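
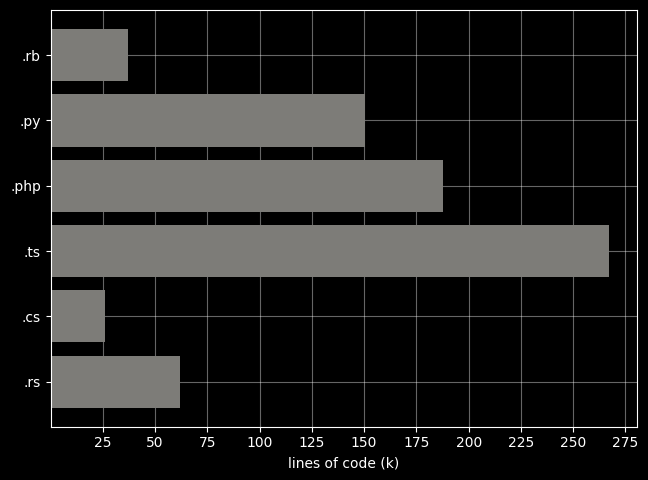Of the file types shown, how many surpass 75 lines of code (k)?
Above 75: .py, .php, .ts.

3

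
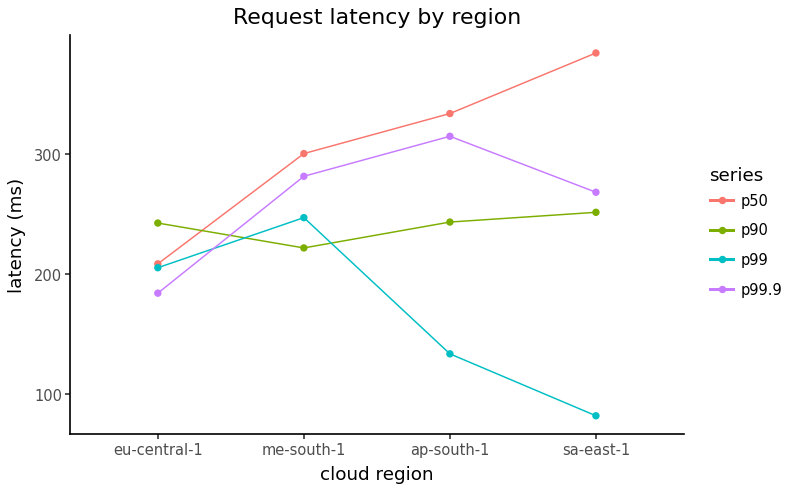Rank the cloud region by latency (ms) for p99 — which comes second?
Top 3 for p99: me-south-1 ≈ 250, eu-central-1 ≈ 200, ap-south-1 ≈ 150.

eu-central-1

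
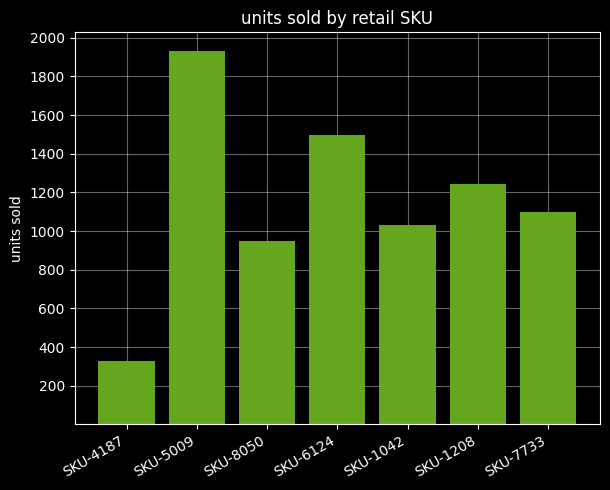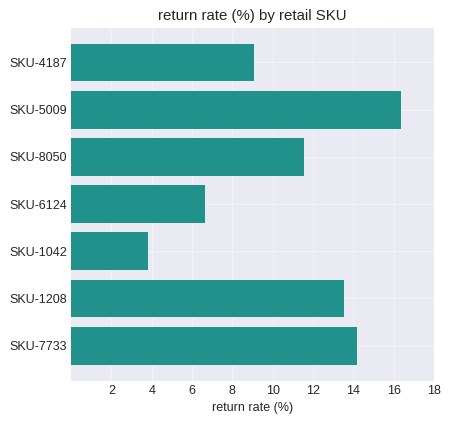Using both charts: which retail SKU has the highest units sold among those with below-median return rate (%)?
SKU-6124

Chart 2 median return rate (%) ≈ 12; below-median retail SKUs: SKU-4187, SKU-6124, SKU-1042. Among those, SKU-6124 has the highest units sold (≈ 1400).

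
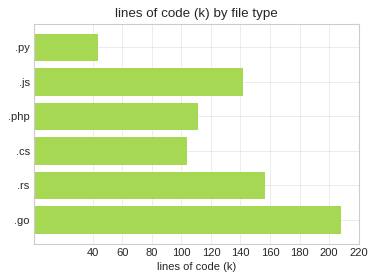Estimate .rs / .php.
.rs ≈ 160, .php ≈ 120; 160/120 ≈ 1.33.

≈ 1.33×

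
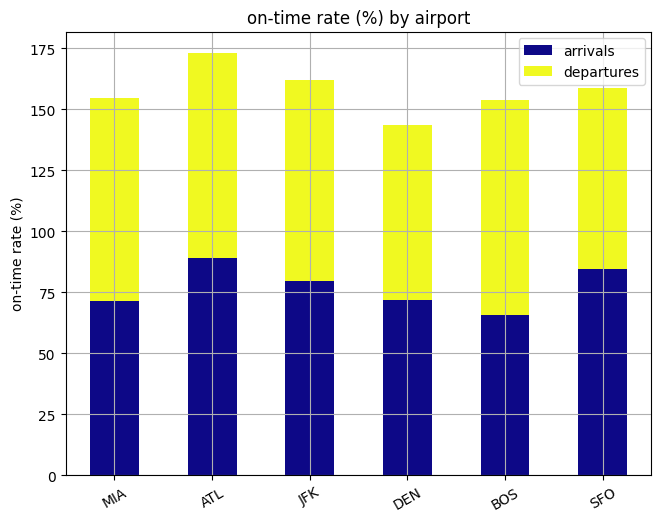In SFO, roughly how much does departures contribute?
departures top ≈ 160, bottom ≈ 80; segment ≈ 80.

≈ 80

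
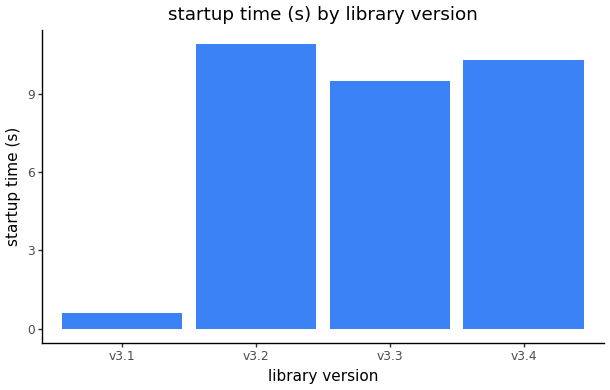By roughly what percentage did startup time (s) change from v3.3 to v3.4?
≈ +11.1%

v3.3 ≈ 9, v3.4 ≈ 10; (10 − 9) / 9 ≈ +11.1%.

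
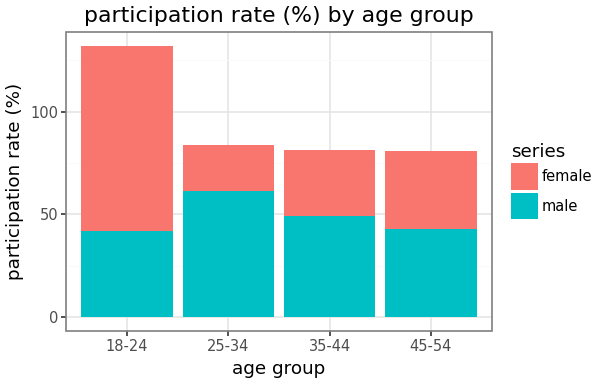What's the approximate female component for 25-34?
≈ 20

female top ≈ 80, bottom ≈ 60; segment ≈ 20.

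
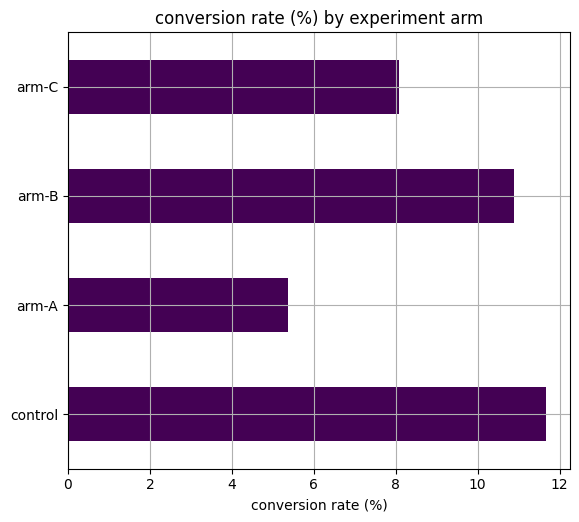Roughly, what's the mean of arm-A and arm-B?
(5 + 11) / 2 ≈ 8.

≈ 8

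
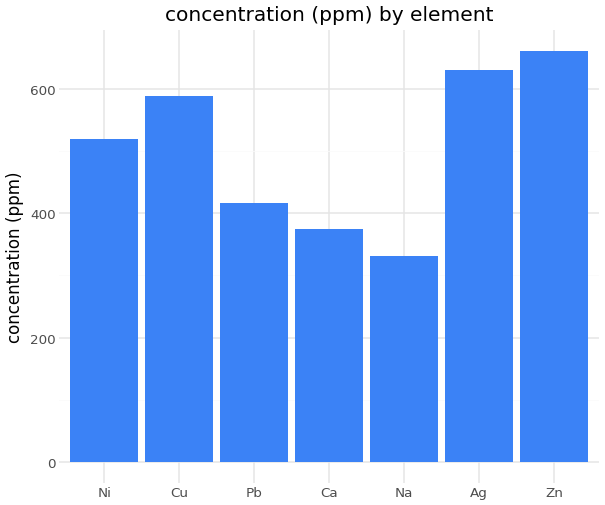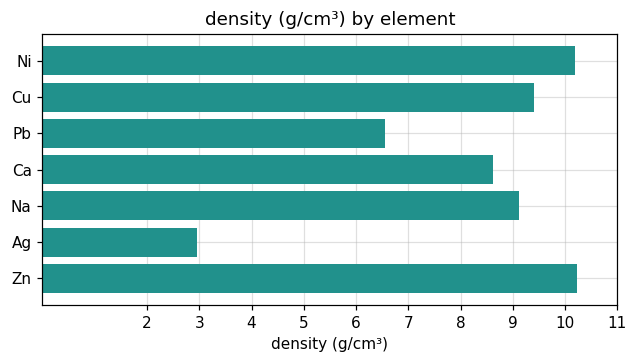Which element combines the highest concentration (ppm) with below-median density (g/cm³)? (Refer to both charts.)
Ag

Chart 2 median density (g/cm³) ≈ 9; below-median elements: Pb, Ca, Ag. Among those, Ag has the highest concentration (ppm) (≈ 600).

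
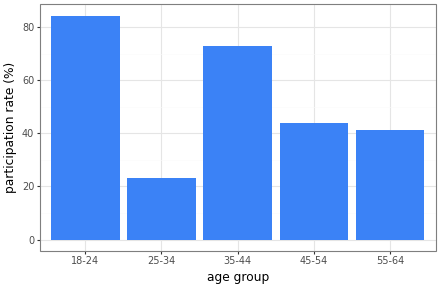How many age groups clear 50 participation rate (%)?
Above 50: 18-24, 35-44.

2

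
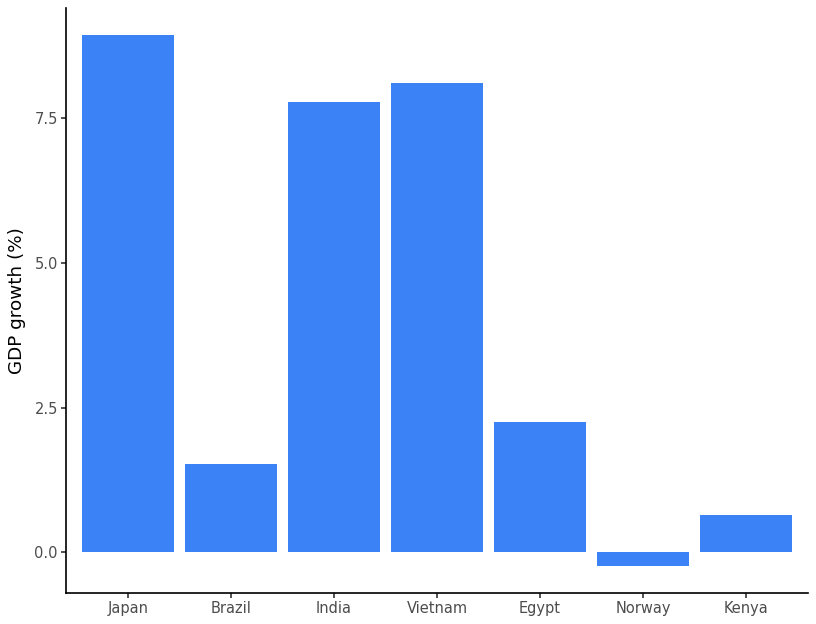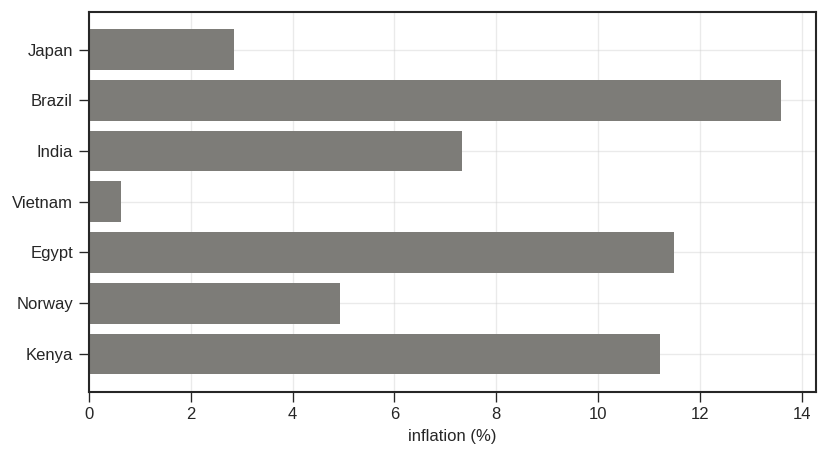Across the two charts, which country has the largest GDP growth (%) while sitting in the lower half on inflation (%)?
Chart 2 median inflation (%) ≈ 8; below-median countries: Japan, Vietnam, Norway. Among those, Japan has the highest GDP growth (%) (≈ 9).

Japan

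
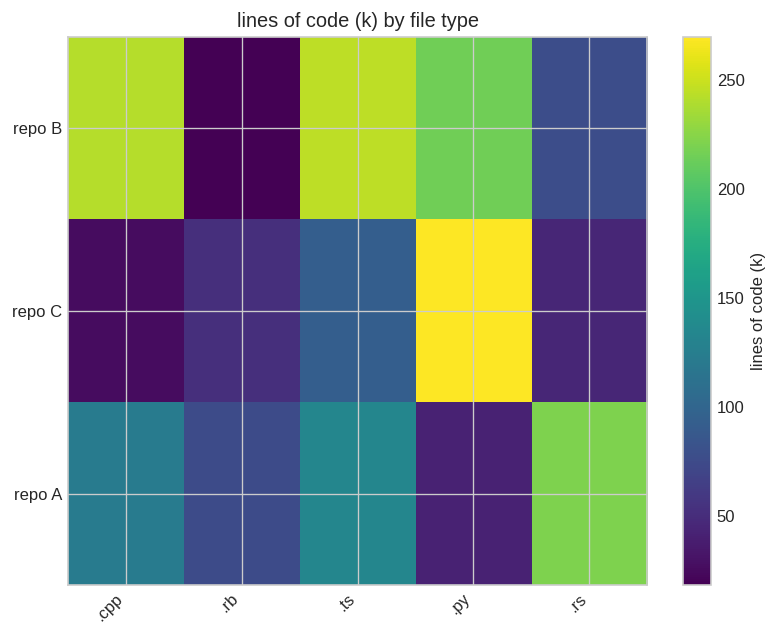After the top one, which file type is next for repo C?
Top 3 for repo C: .py ≈ 275, .ts ≈ 100, .rb ≈ 50.

.ts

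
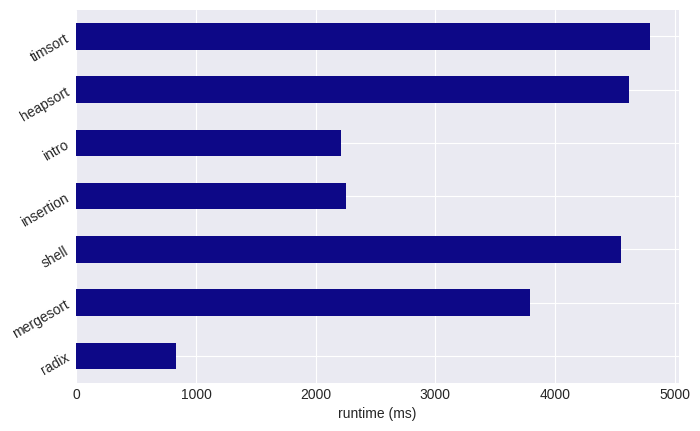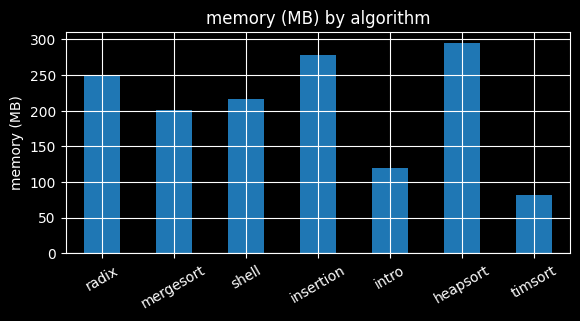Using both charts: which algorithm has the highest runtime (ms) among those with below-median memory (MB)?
timsort

Chart 2 median memory (MB) ≈ 200; below-median algorithms: mergesort, intro, timsort. Among those, timsort has the highest runtime (ms) (≈ 5000).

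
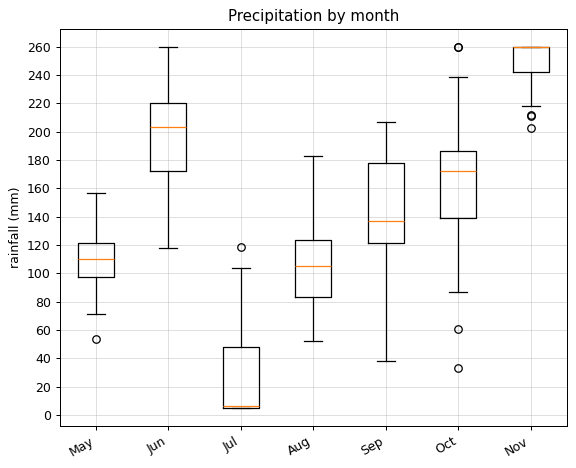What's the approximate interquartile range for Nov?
≈ 20

Q3 ≈ 260, Q1 ≈ 240; IQR ≈ 20.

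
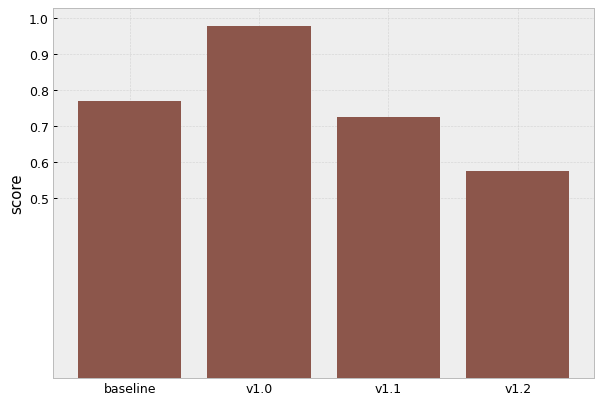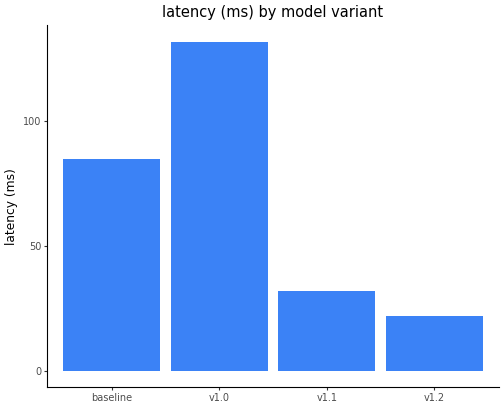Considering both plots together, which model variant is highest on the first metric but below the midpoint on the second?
Chart 2 median latency (ms) ≈ 60; below-median model variants: v1.1, v1.2. Among those, v1.1 has the highest score (≈ 0.7).

v1.1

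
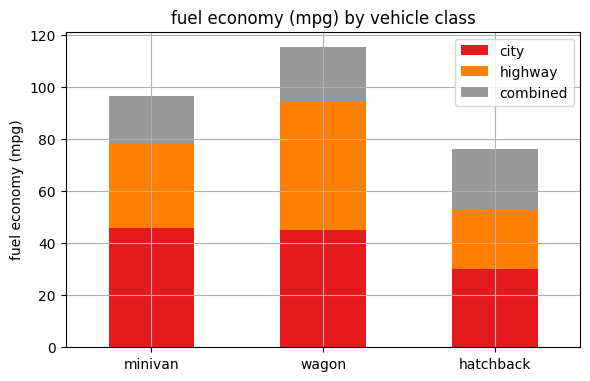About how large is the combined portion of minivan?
≈ 20

combined top ≈ 100, bottom ≈ 80; segment ≈ 20.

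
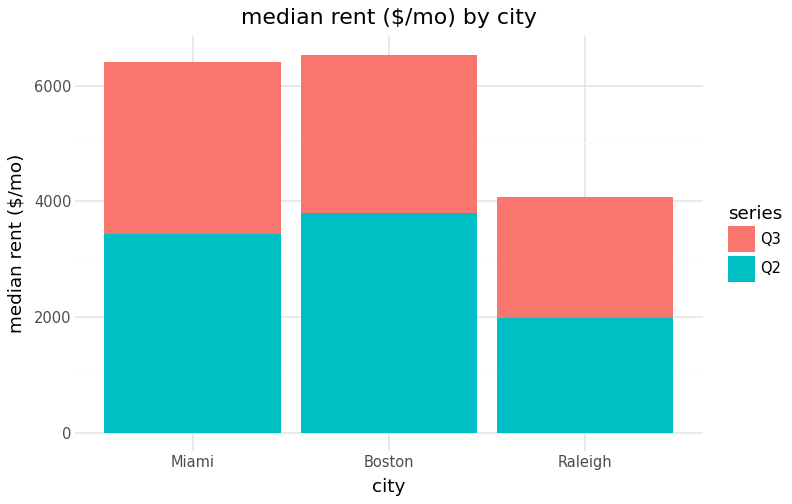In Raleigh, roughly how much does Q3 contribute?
Q3 top ≈ 4000, bottom ≈ 2000; segment ≈ 2000.

≈ 2000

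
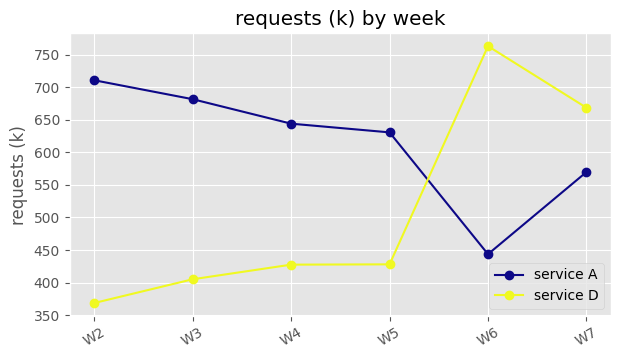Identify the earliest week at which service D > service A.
W5: service D ≈ 450 vs service A ≈ 650 (not yet); W6: service D ≈ 750 vs service A ≈ 450 (first crossover).

W6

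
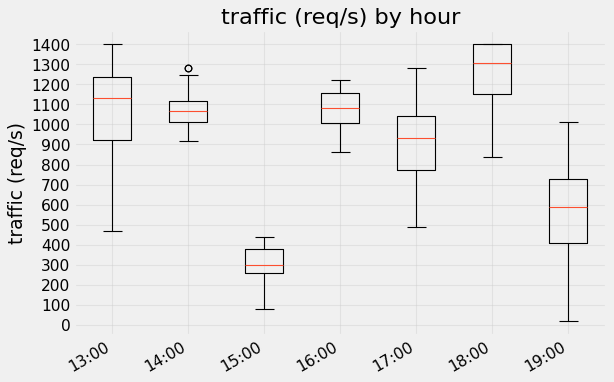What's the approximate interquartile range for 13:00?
≈ 300

Q3 ≈ 1200, Q1 ≈ 900; IQR ≈ 300.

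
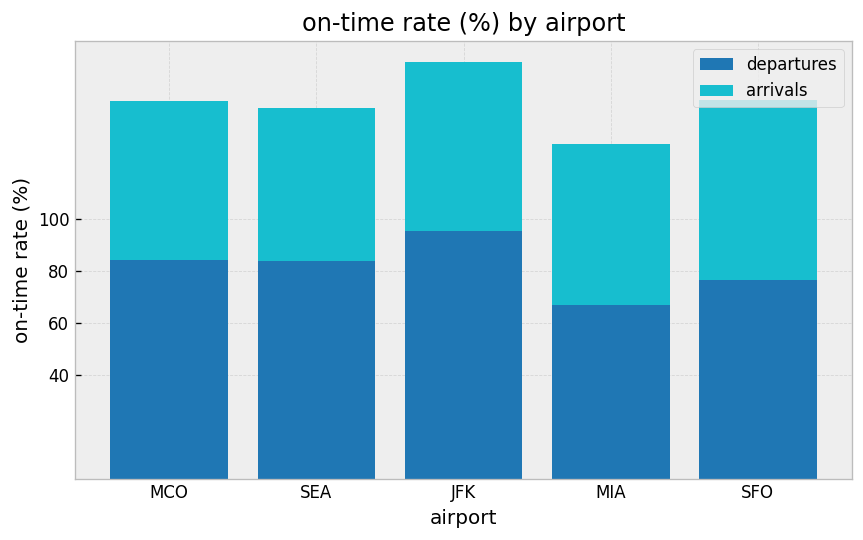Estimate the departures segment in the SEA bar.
≈ 80

departures top ≈ 80, bottom ≈ 0; segment ≈ 80.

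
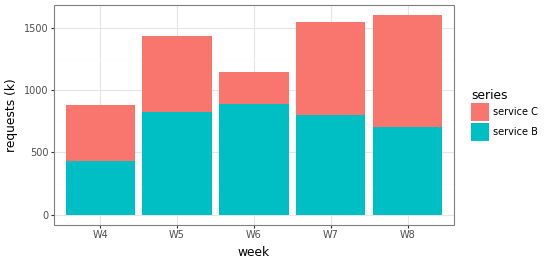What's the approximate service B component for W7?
service B top ≈ 800, bottom ≈ 0; segment ≈ 800.

≈ 800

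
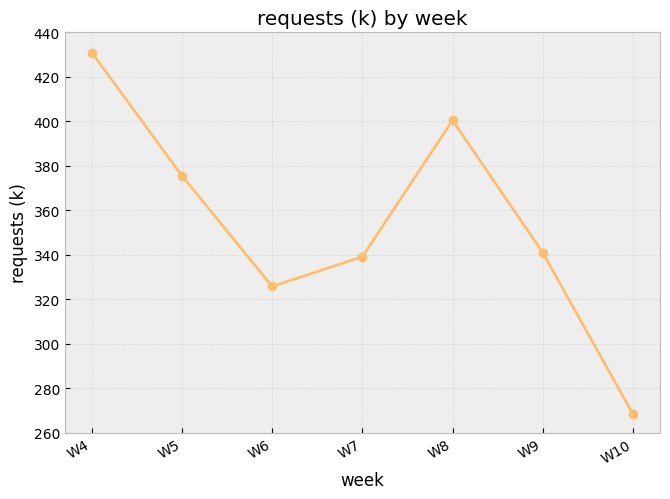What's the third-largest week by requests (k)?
W5

Top 4: W4 ≈ 440, W8 ≈ 400, W5 ≈ 380, W9 ≈ 340.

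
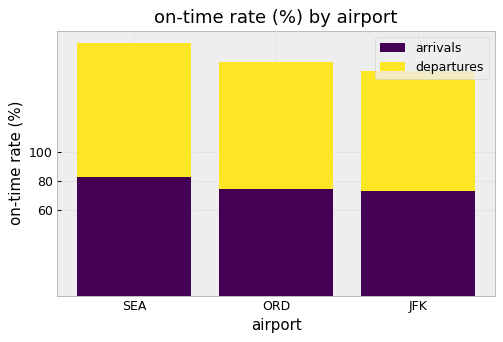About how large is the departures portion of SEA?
departures top ≈ 180, bottom ≈ 80; segment ≈ 100.

≈ 100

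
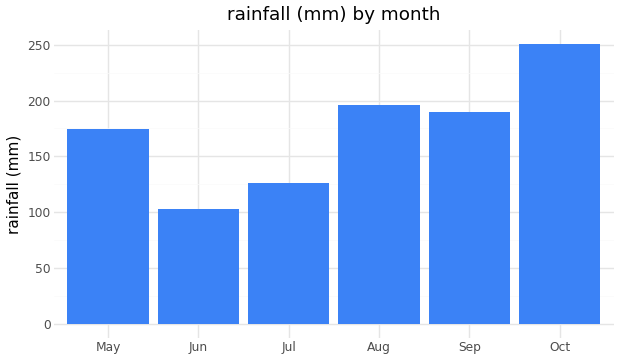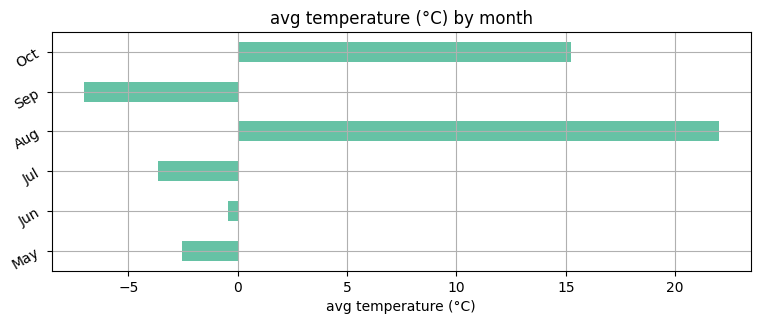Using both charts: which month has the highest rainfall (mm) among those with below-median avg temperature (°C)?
Sep

Chart 2 median avg temperature (°C) ≈ 0; below-median months: May, Jul, Sep. Among those, Sep has the highest rainfall (mm) (≈ 200).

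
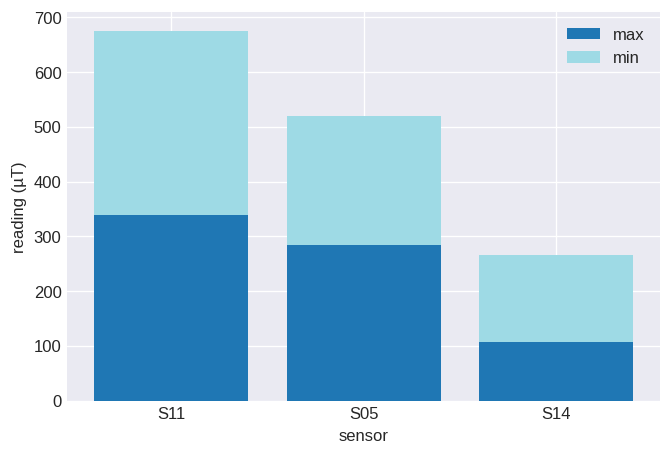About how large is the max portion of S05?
max top ≈ 300, bottom ≈ 0; segment ≈ 300.

≈ 300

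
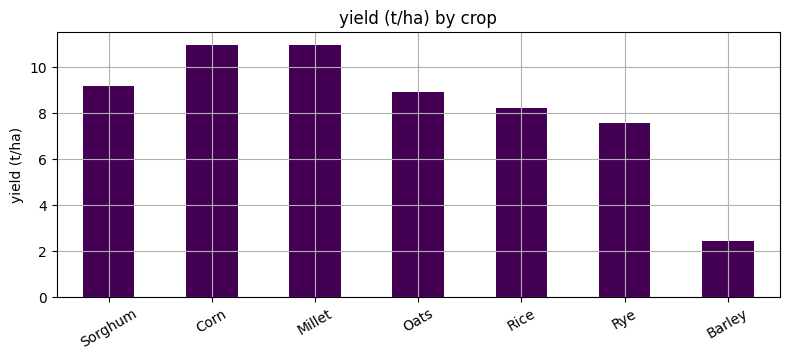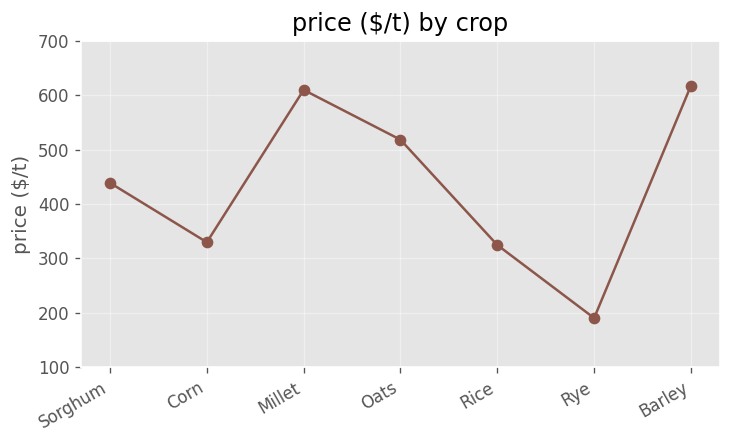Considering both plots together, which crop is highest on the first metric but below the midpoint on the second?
Corn

Chart 2 median price ($/t) ≈ 400; below-median crops: Corn, Rice, Rye. Among those, Corn has the highest yield (t/ha) (≈ 10).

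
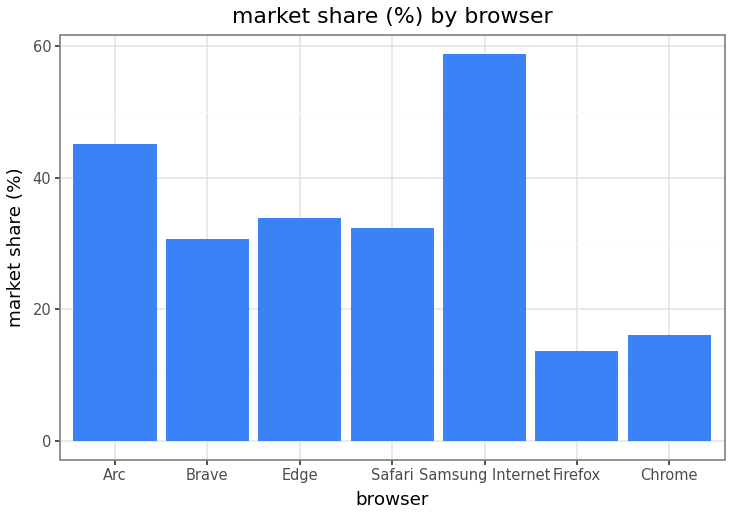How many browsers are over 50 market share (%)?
1

Above 50: Samsung Internet.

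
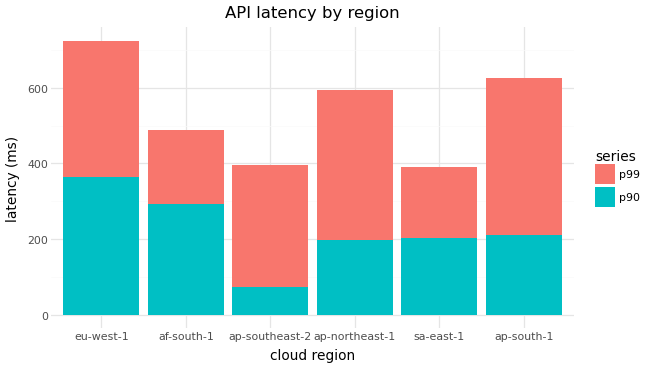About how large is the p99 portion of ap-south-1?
p99 top ≈ 600, bottom ≈ 200; segment ≈ 400.

≈ 400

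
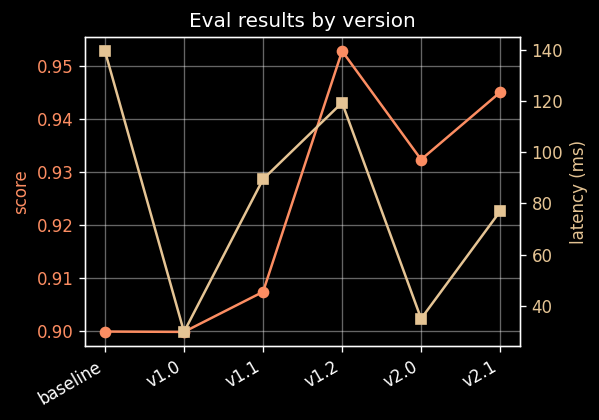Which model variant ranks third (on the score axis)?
v2.0

Top 4 (on the score axis): v1.2 ≈ 0.95, v2.1 ≈ 0.94, v2.0 ≈ 0.93, v1.1 ≈ 0.91.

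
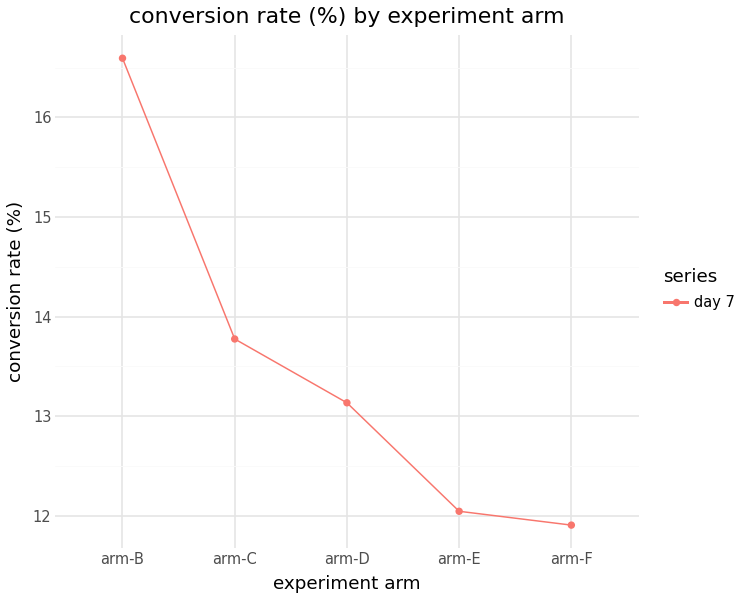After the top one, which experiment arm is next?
Top 3: arm-B ≈ 16.5, arm-C ≈ 14.0, arm-D ≈ 13.0.

arm-C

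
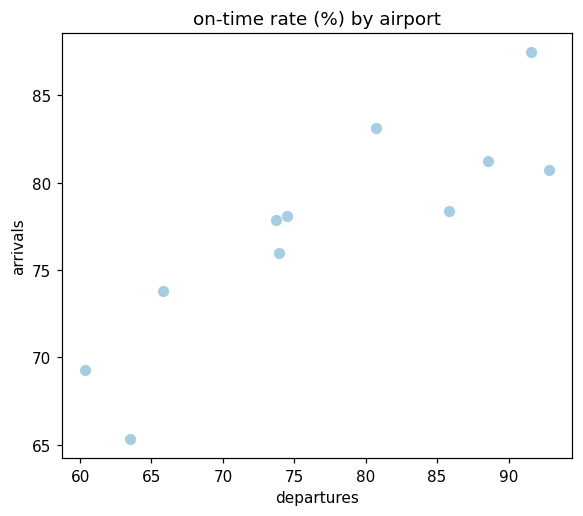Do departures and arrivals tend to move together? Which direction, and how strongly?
positive, strong

Points are positively correlated; strong (|r| ≈ 0.9).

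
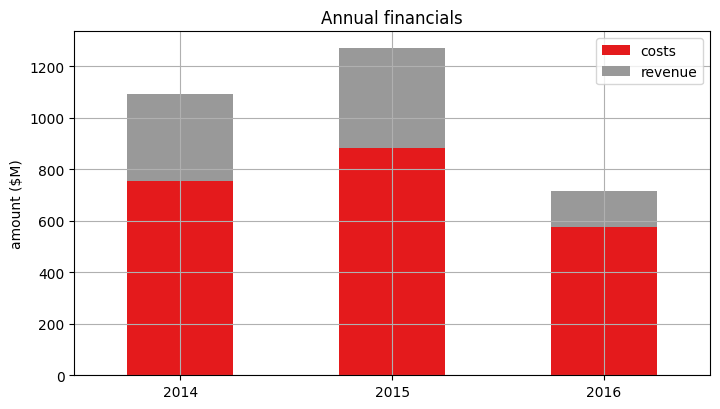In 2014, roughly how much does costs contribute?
≈ 800

costs top ≈ 800, bottom ≈ 0; segment ≈ 800.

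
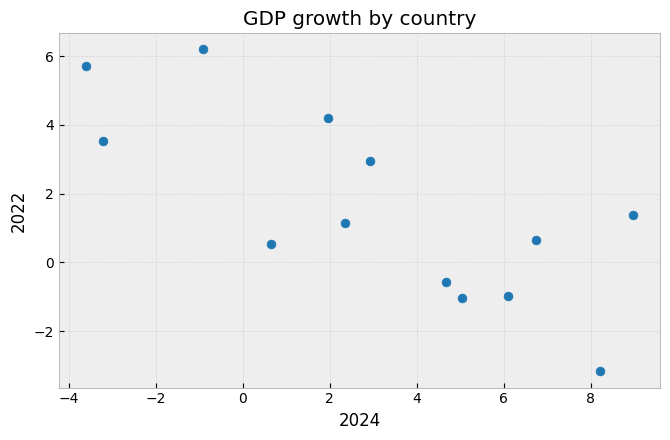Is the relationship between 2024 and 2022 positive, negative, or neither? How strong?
negative, strong

Points are negatively correlated; strong (|r| ≈ 0.8).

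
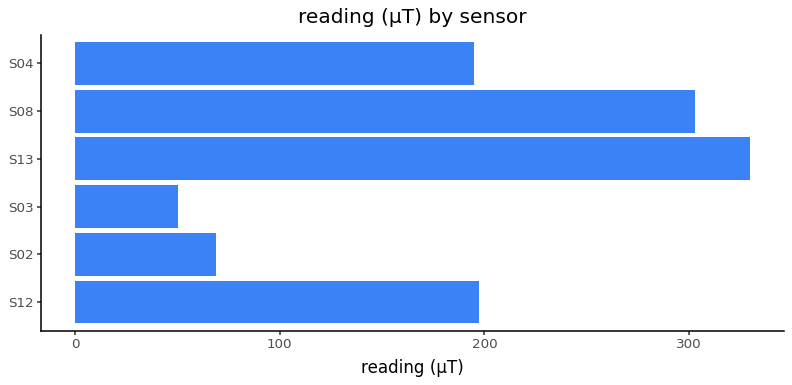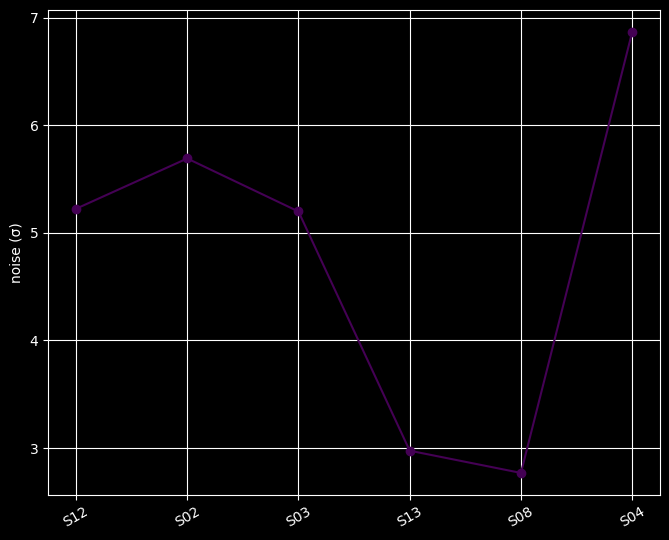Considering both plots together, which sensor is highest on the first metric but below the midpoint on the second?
S13

Chart 2 median noise (σ) ≈ 5; below-median sensors: S03, S13, S08. Among those, S13 has the highest reading (µT) (≈ 350).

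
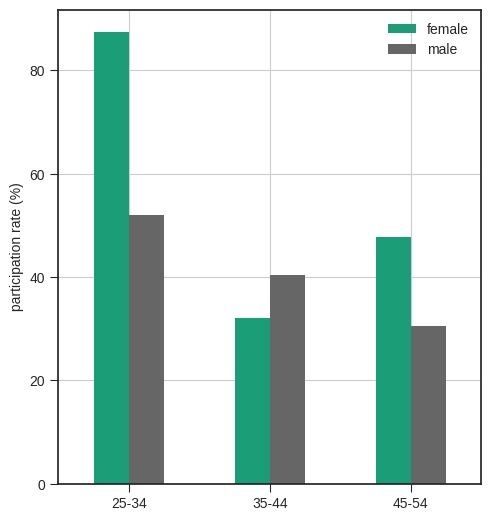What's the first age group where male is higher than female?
25-34: male ≈ 50 vs female ≈ 90 (not yet); 35-44: male ≈ 40 vs female ≈ 30 (first crossover).

35-44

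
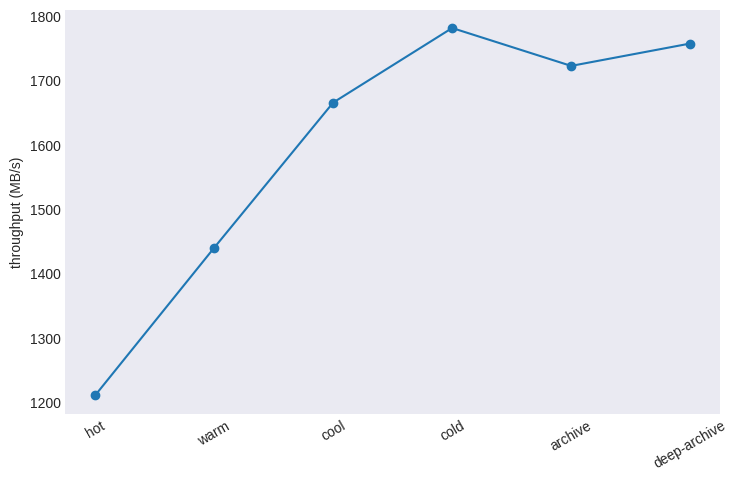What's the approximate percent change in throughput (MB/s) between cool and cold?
cool ≈ 1650, cold ≈ 1800; (1800 − 1650) / 1650 ≈ +9.1%.

≈ +9.1%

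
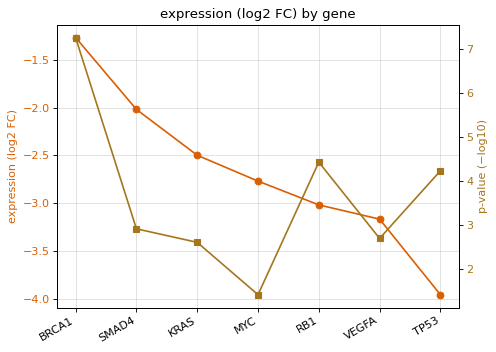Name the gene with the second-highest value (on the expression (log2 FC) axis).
Top 3 (on the expression (log2 FC) axis): BRCA1 ≈ -1.5, SMAD4 ≈ -2.0, KRAS ≈ -2.5.

SMAD4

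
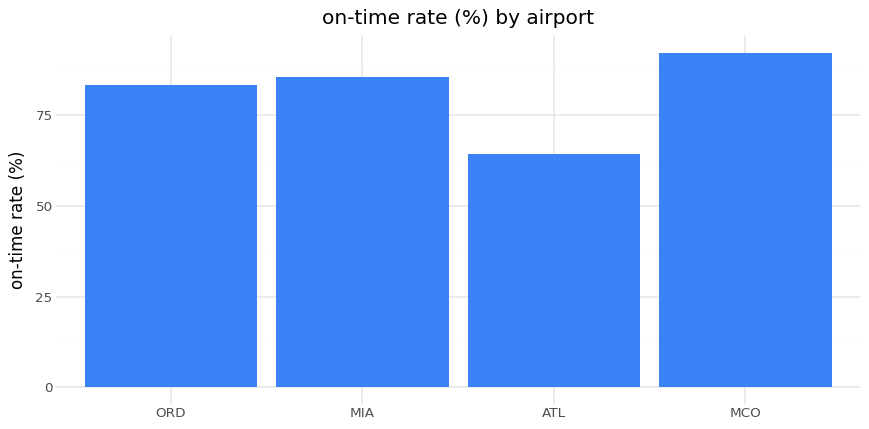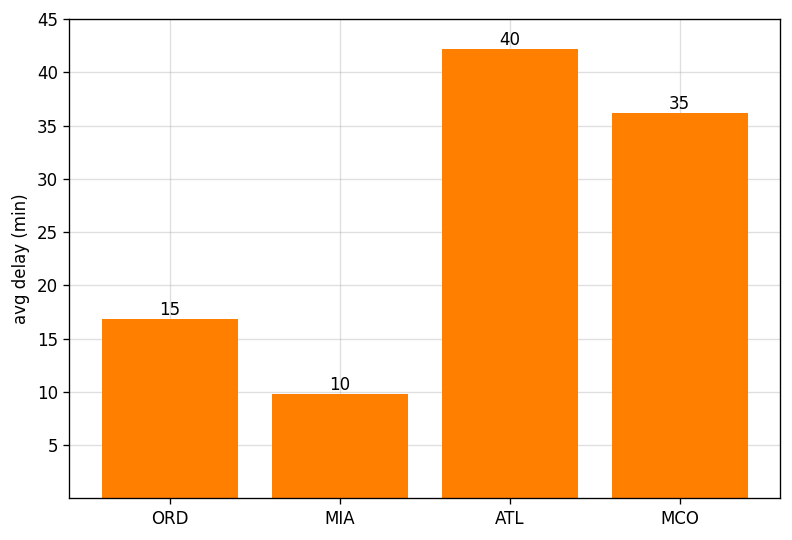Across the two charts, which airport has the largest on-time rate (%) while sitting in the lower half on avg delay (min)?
Chart 2 median avg delay (min) ≈ 25; below-median airports: ORD, MIA. Among those, MIA has the highest on-time rate (%) (≈ 90).

MIA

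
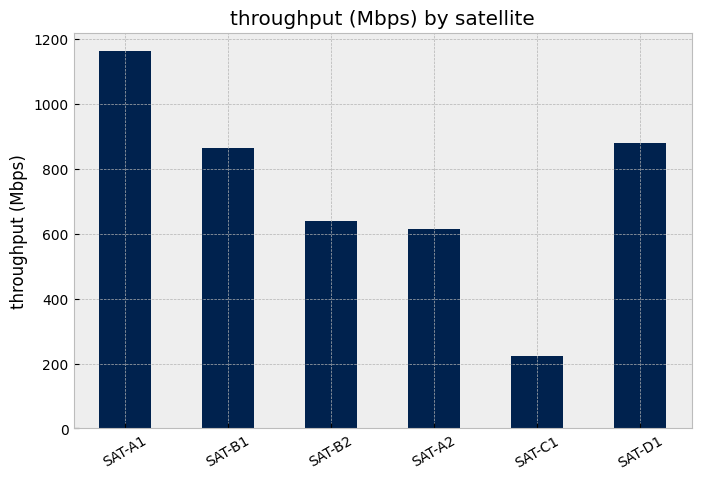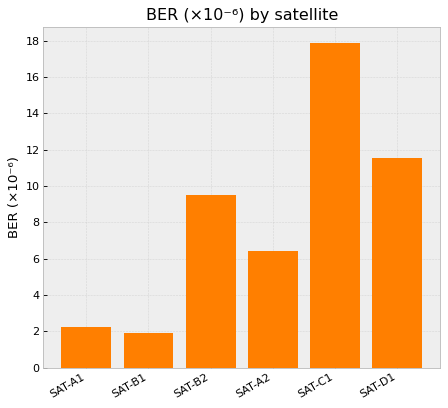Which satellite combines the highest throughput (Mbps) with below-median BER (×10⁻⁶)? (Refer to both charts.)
Chart 2 median BER (×10⁻⁶) ≈ 8; below-median satellites: SAT-A1, SAT-B1, SAT-A2. Among those, SAT-A1 has the highest throughput (Mbps) (≈ 1200).

SAT-A1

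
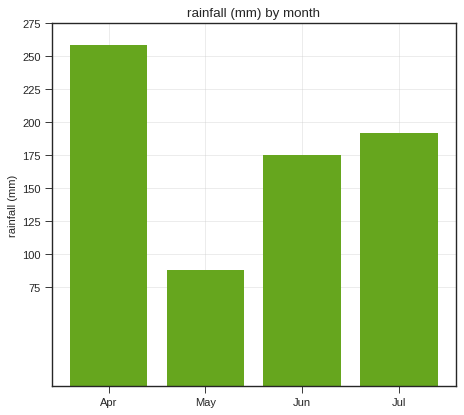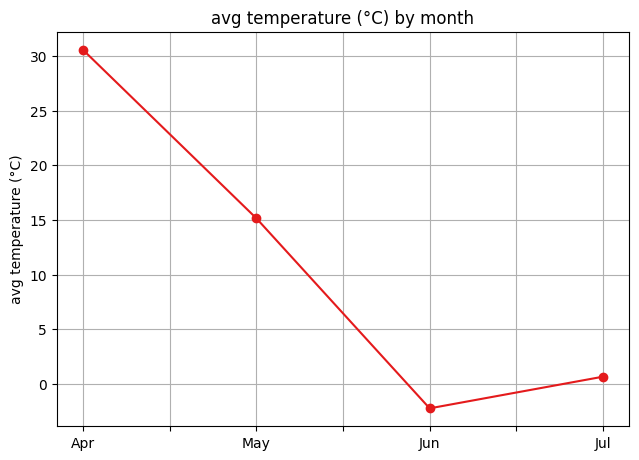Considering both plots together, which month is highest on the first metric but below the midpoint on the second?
Chart 2 median avg temperature (°C) ≈ 10; below-median months: Jun, Jul. Among those, Jul has the highest rainfall (mm) (≈ 200).

Jul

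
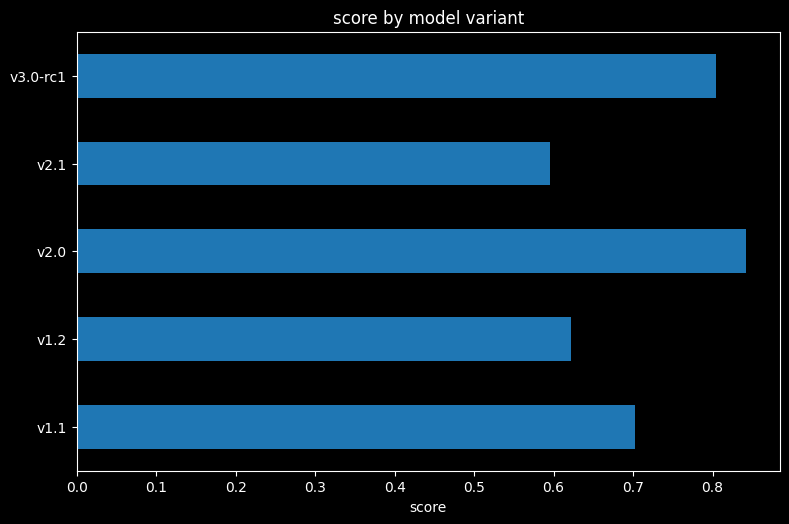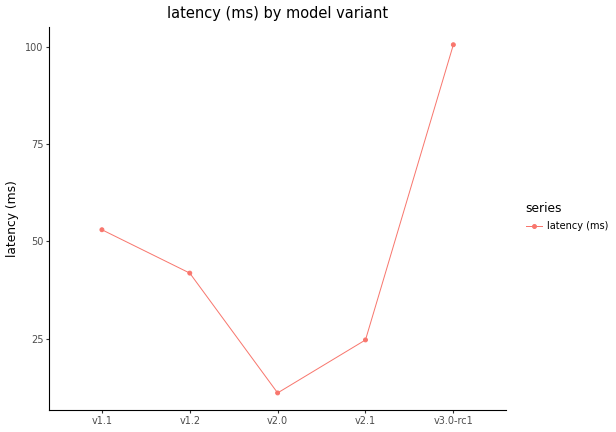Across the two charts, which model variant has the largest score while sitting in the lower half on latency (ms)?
v2.0

Chart 2 median latency (ms) ≈ 40; below-median model variants: v2.0, v2.1. Among those, v2.0 has the highest score (≈ 0.8).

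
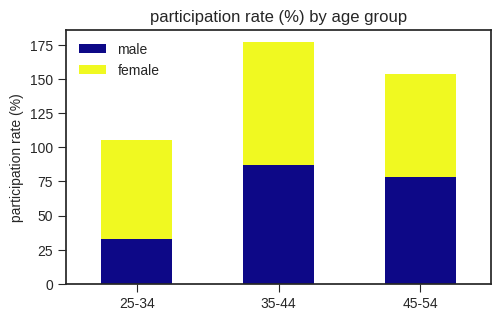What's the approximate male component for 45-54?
male top ≈ 80, bottom ≈ 0; segment ≈ 80.

≈ 80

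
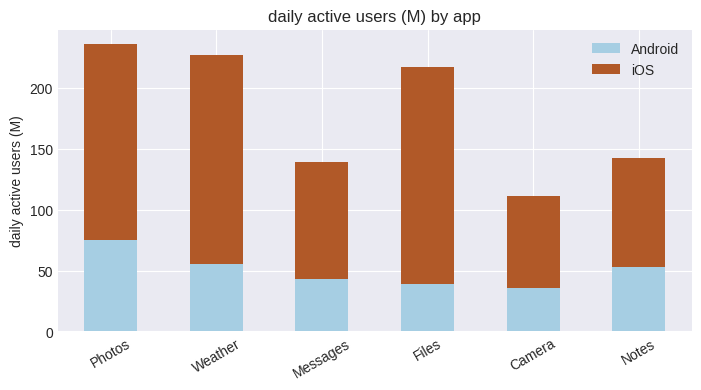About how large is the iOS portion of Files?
iOS top ≈ 220, bottom ≈ 40; segment ≈ 180.

≈ 180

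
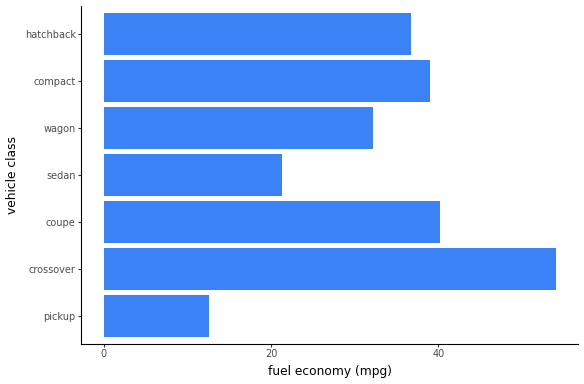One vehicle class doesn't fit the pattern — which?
pickup

pickup ≈ 15; the rest sit between ≈ 20 and ≈ 55.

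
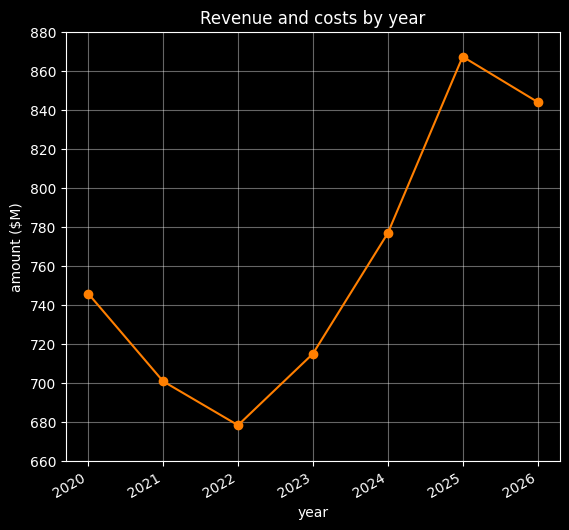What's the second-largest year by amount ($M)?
2026

Top 3: 2025 ≈ 860, 2026 ≈ 840, 2024 ≈ 780.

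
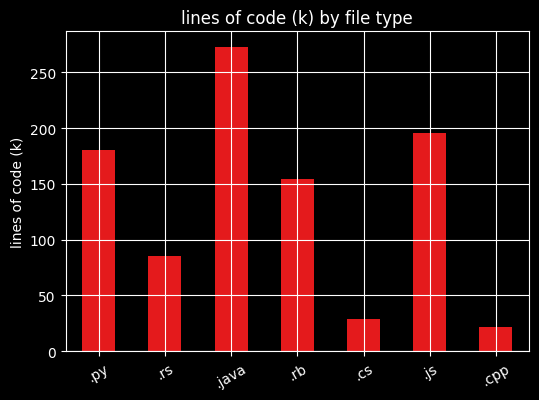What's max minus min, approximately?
≈ 250

Max .java ≈ 275, min .cpp ≈ 25; range ≈ 250.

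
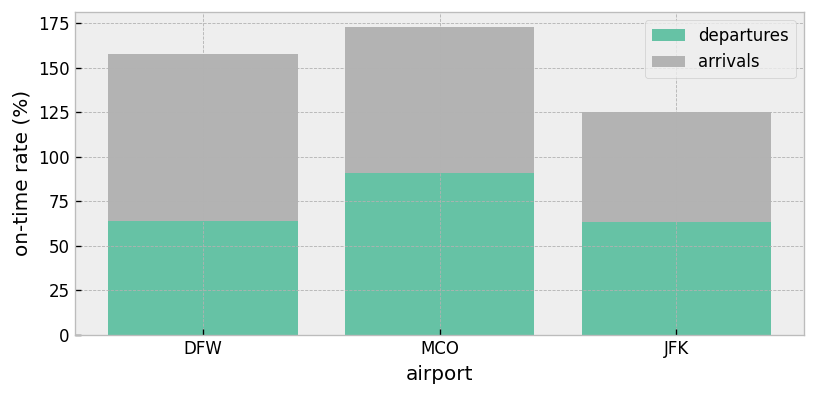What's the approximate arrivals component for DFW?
arrivals top ≈ 160, bottom ≈ 60; segment ≈ 100.

≈ 100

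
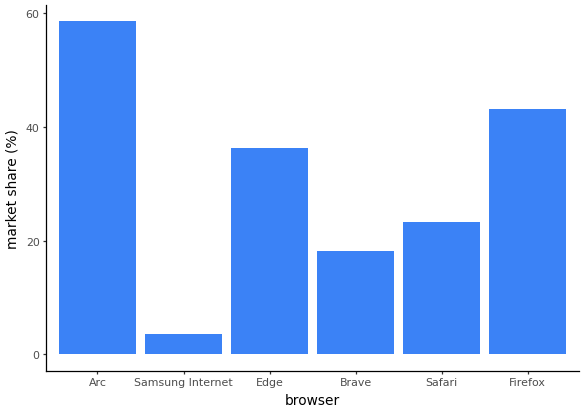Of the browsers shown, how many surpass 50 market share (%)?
Above 50: Arc.

1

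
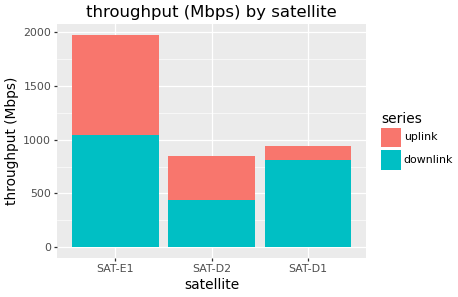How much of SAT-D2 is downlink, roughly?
downlink top ≈ 400, bottom ≈ 0; segment ≈ 400.

≈ 400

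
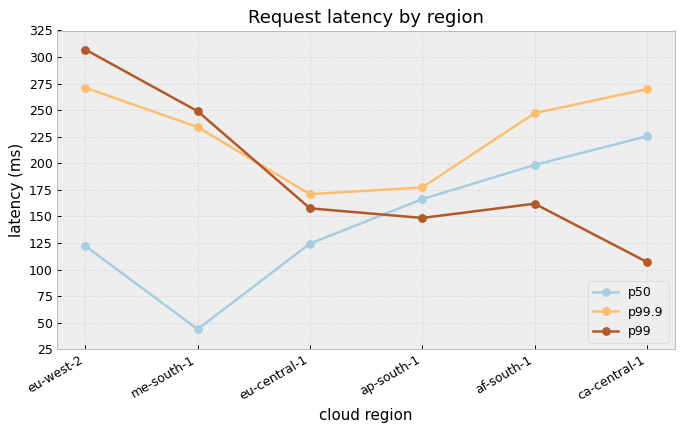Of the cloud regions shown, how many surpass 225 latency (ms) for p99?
Above 225: eu-west-2, me-south-1.

2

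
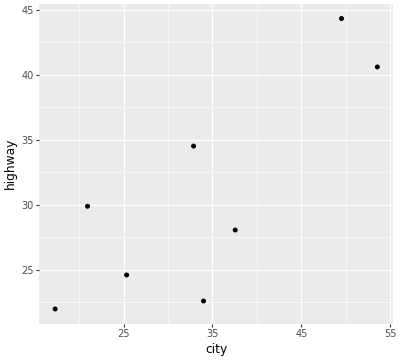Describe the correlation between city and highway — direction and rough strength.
positive, strong

Points are positively correlated; strong (|r| ≈ 0.8).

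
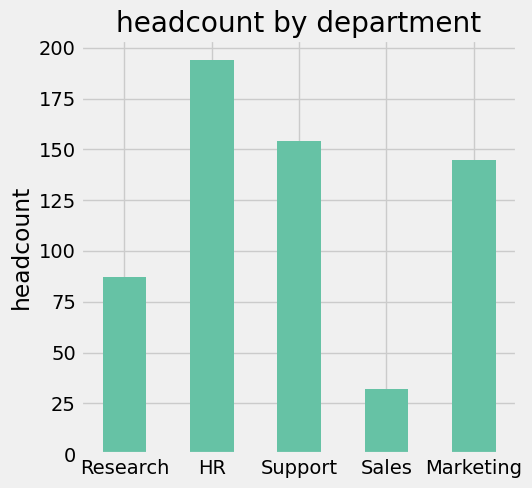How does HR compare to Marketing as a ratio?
≈ 1.43×

HR ≈ 200, Marketing ≈ 140; 200/140 ≈ 1.43.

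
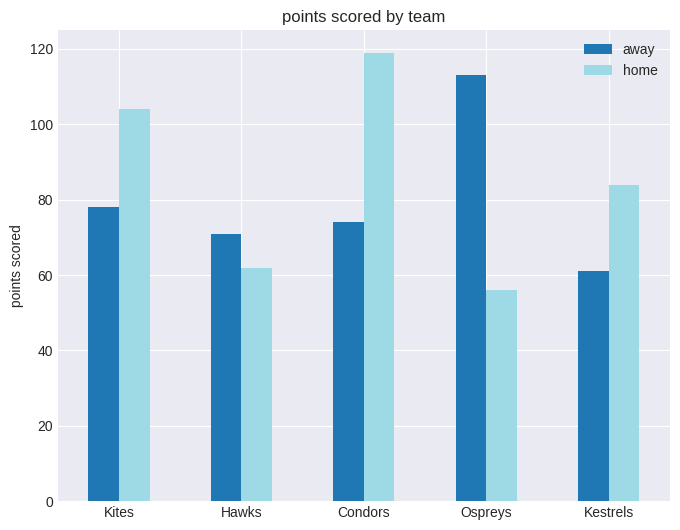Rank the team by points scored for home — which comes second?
Top 3 for home: Condors ≈ 120, Kites ≈ 100, Kestrels ≈ 80.

Kites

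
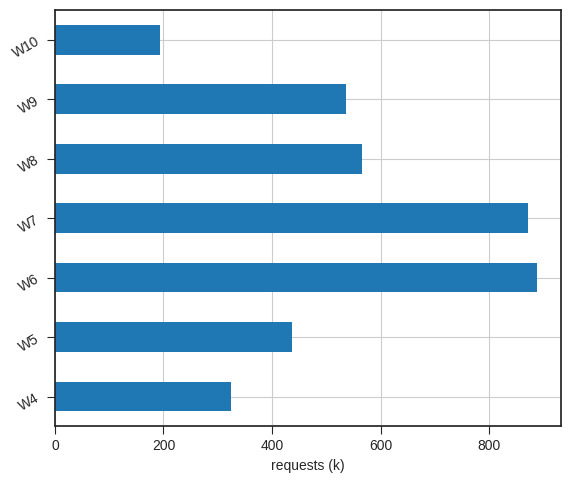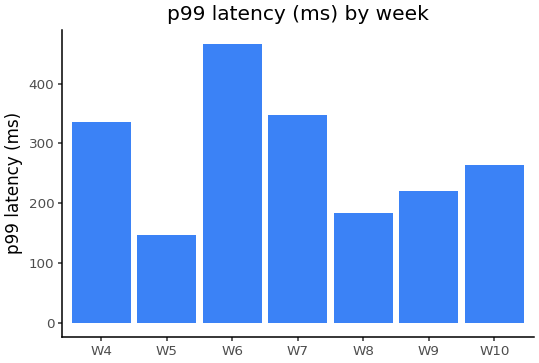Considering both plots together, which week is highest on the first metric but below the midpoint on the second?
W8

Chart 2 median p99 latency (ms) ≈ 250; below-median weeks: W5, W8, W9. Among those, W8 has the highest requests (k) (≈ 600).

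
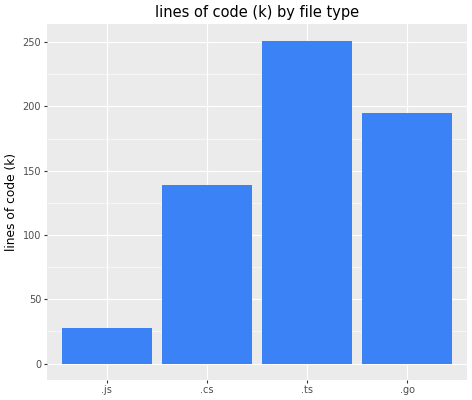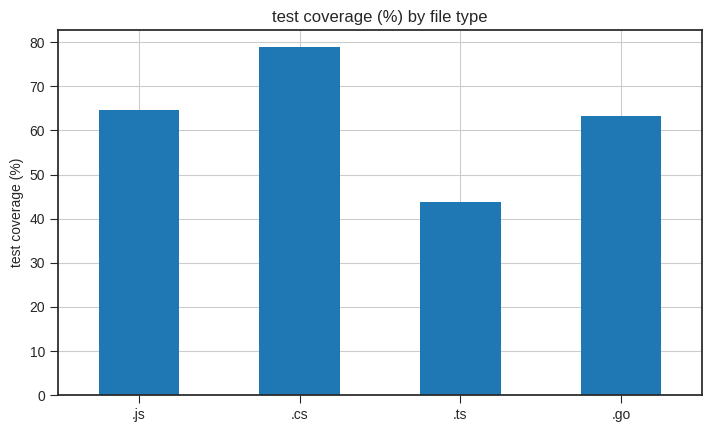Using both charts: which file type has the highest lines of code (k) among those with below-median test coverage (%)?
Chart 2 median test coverage (%) ≈ 60; below-median file types: .ts, .go. Among those, .ts has the highest lines of code (k) (≈ 250).

.ts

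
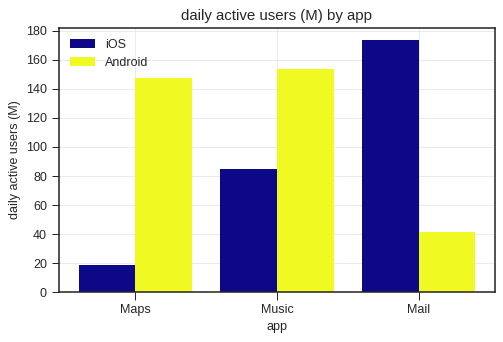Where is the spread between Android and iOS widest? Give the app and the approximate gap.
Mail, ≈ 140 M

Mail: Android ≈ 40, iOS ≈ 180 → gap ≈ 140. Next-largest (Maps) is only ≈ 120.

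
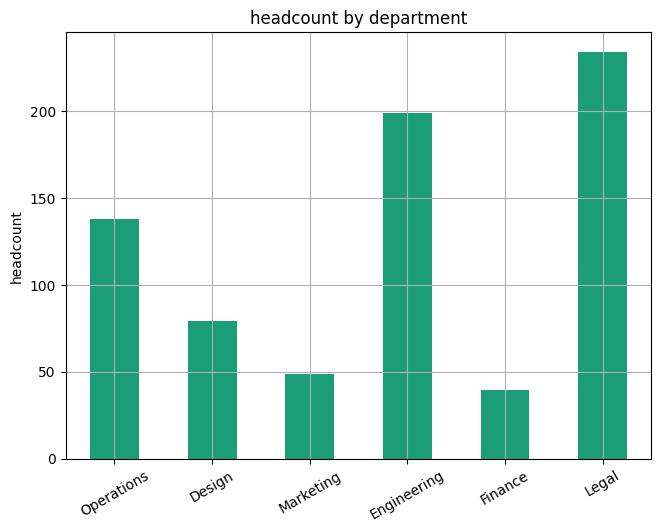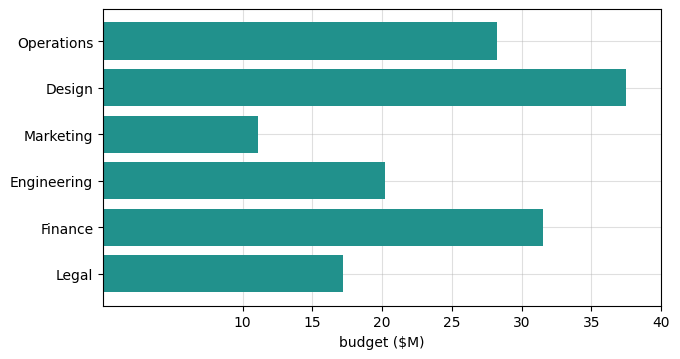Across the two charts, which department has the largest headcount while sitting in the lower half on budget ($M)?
Legal

Chart 2 median budget ($M) ≈ 25; below-median departments: Marketing, Engineering, Legal. Among those, Legal has the highest headcount (≈ 225).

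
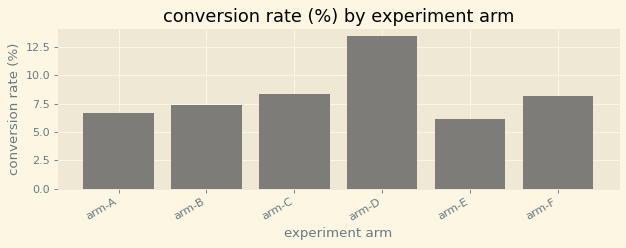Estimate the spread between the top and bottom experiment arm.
Max arm-D ≈ 14, min arm-E ≈ 6; range ≈ 8.

≈ 8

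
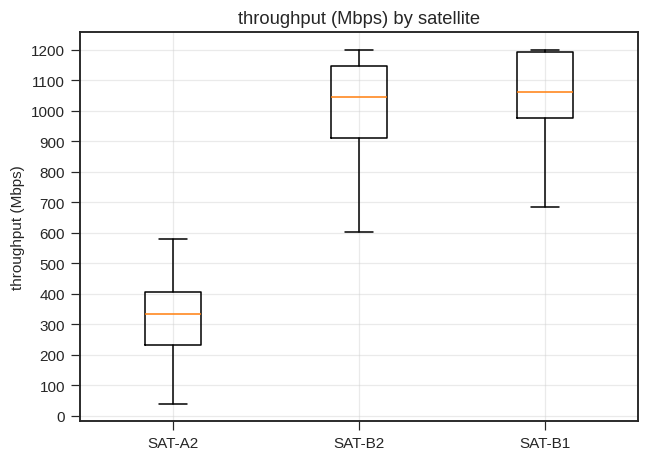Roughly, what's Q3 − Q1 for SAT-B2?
≈ 200

Q3 ≈ 1100, Q1 ≈ 900; IQR ≈ 200.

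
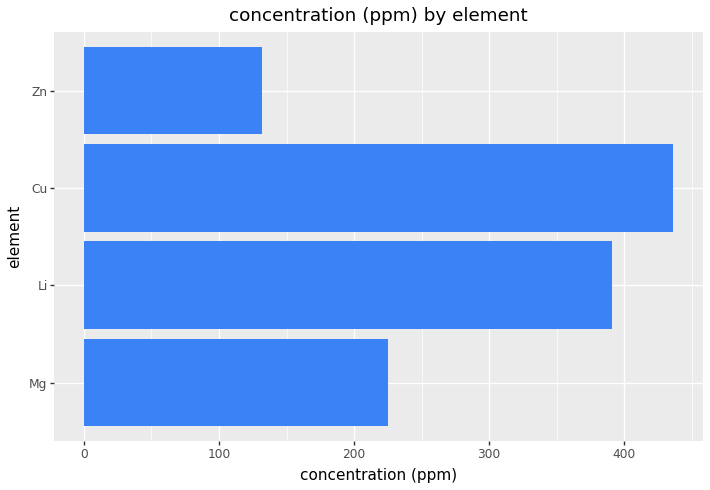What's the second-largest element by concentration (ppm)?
Top 3: Cu ≈ 450, Li ≈ 400, Mg ≈ 250.

Li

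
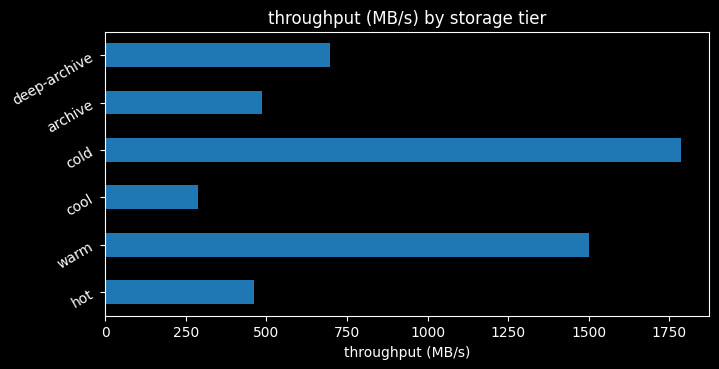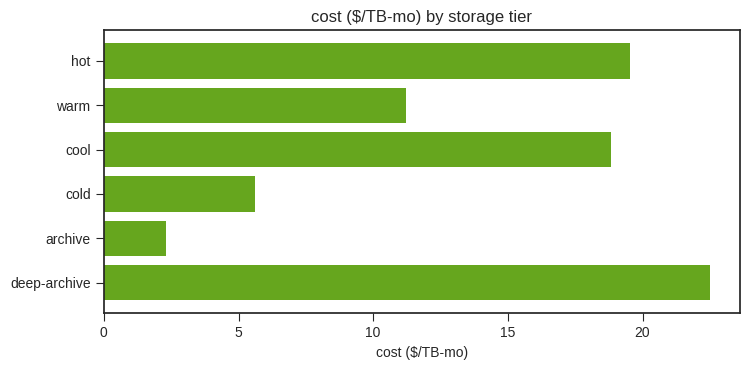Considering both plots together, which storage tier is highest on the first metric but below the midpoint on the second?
Chart 2 median cost ($/TB-mo) ≈ 15; below-median storage tiers: warm, cold, archive. Among those, cold has the highest throughput (MB/s) (≈ 1800).

cold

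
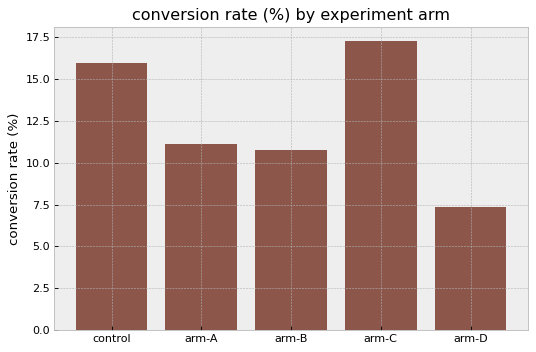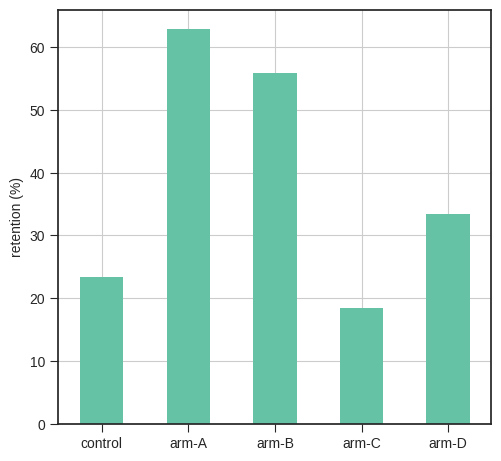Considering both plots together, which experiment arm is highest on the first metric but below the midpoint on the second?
arm-C

Chart 2 median retention (%) ≈ 30; below-median experiment arms: control, arm-C. Among those, arm-C has the highest conversion rate (%) (≈ 18).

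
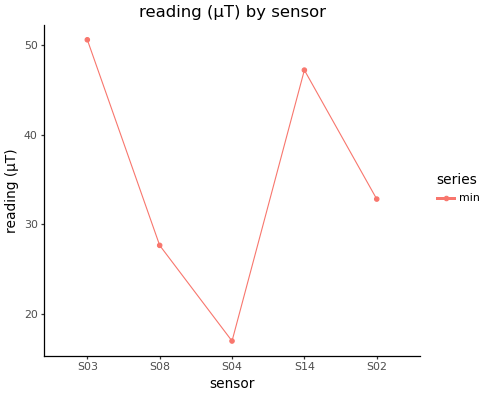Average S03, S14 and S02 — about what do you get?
≈ 43

(50 + 45 + 35) / 3 ≈ 43.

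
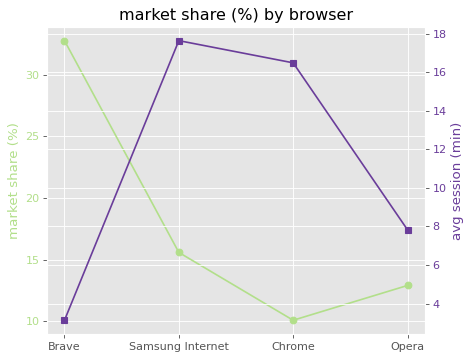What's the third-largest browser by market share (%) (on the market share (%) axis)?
Top 4 (on the market share (%) axis): Brave ≈ 32, Samsung Internet ≈ 16, Opera ≈ 12, Chrome ≈ 10.

Opera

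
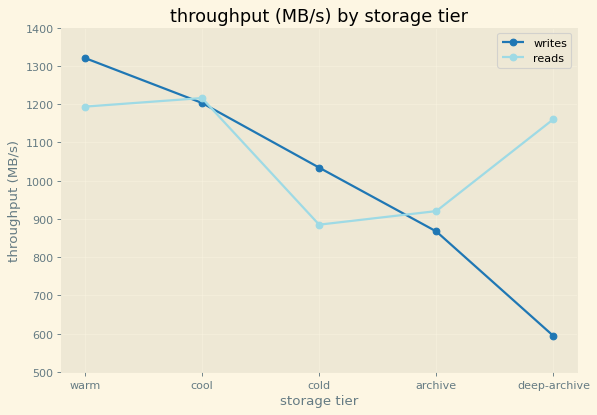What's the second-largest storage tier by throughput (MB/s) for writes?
Top 3 for writes: warm ≈ 1300, cool ≈ 1200, cold ≈ 1000.

cool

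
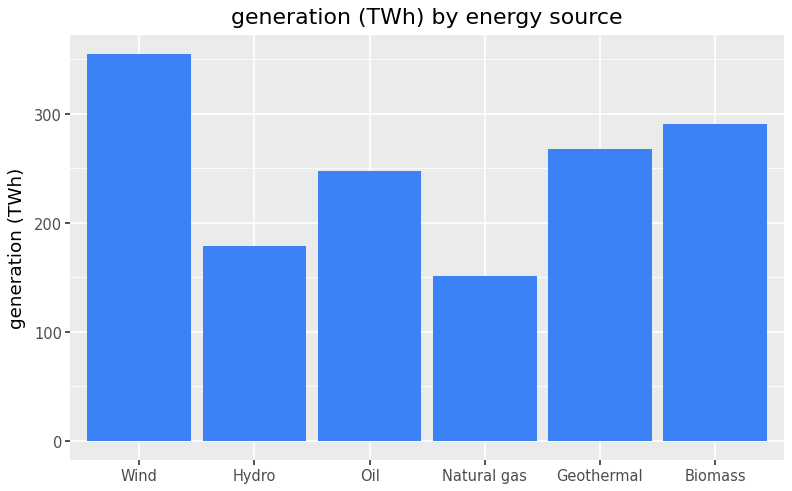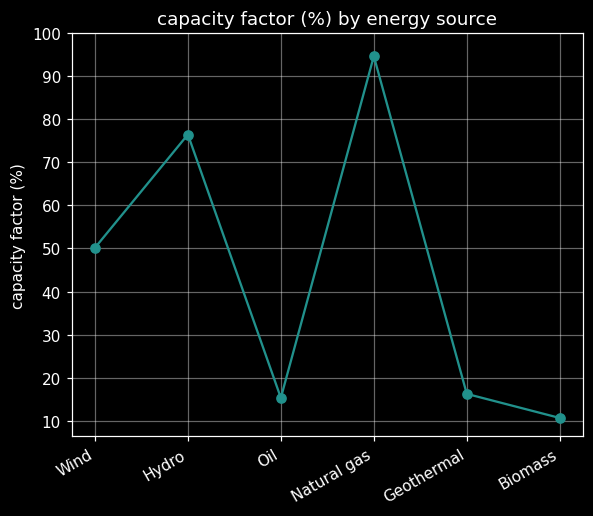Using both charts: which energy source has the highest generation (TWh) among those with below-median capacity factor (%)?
Chart 2 median capacity factor (%) ≈ 30; below-median energy sources: Oil, Geothermal, Biomass. Among those, Biomass has the highest generation (TWh) (≈ 300).

Biomass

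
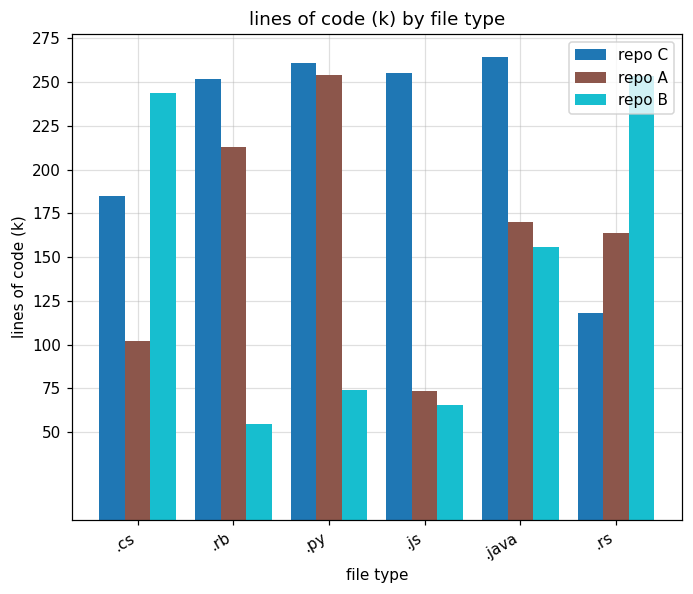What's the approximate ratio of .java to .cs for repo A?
.java ≈ 175, .cs ≈ 100; 175/100 ≈ 1.75.

≈ 1.75×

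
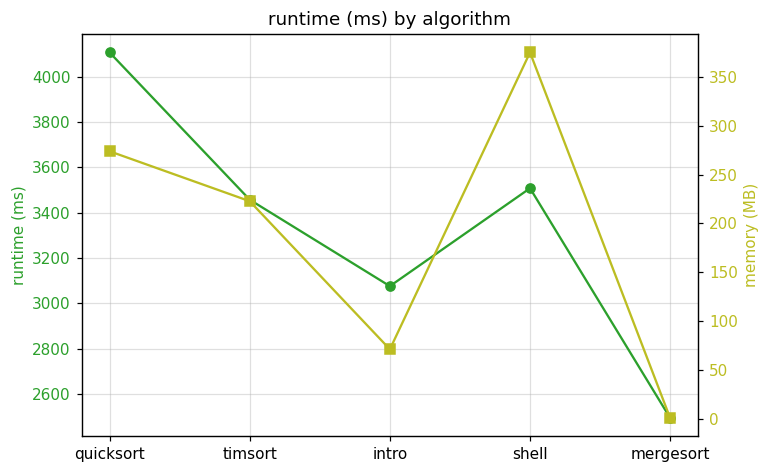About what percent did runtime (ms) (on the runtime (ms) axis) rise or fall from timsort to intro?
≈ -11.8%

timsort ≈ 3400, intro ≈ 3000; (3000 − 3400) / 3400 ≈ -11.8%.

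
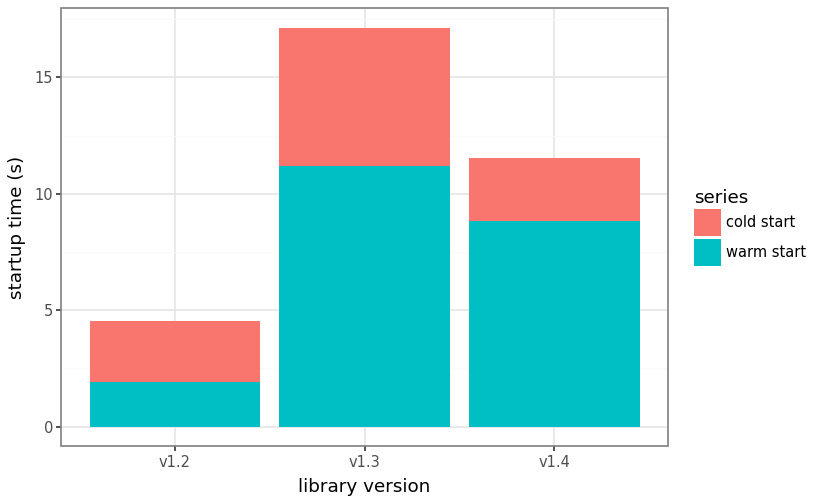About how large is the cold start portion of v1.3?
cold start top ≈ 18, bottom ≈ 12; segment ≈ 6.

≈ 6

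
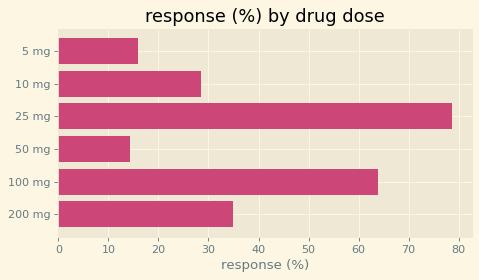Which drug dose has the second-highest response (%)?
Top 3: 25 mg ≈ 80, 100 mg ≈ 60, 200 mg ≈ 30.

100 mg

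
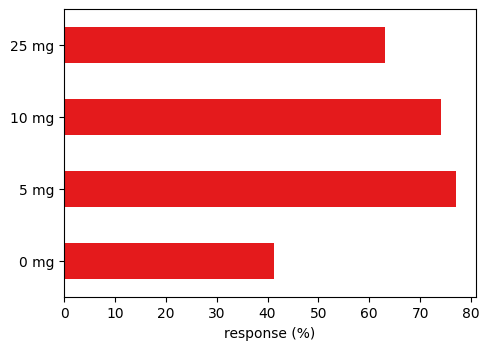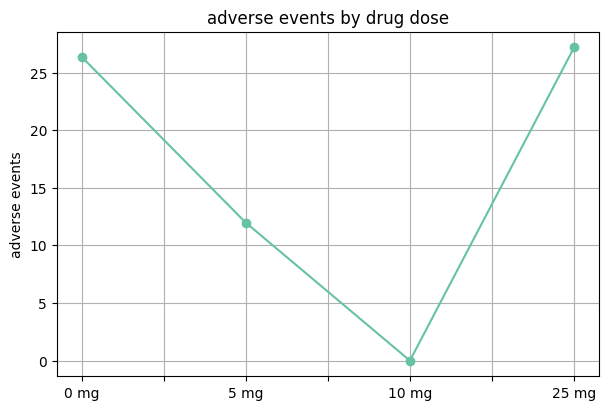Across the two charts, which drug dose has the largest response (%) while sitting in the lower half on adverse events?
5 mg

Chart 2 median adverse events ≈ 20; below-median drug doses: 5 mg, 10 mg. Among those, 5 mg has the highest response (%) (≈ 80).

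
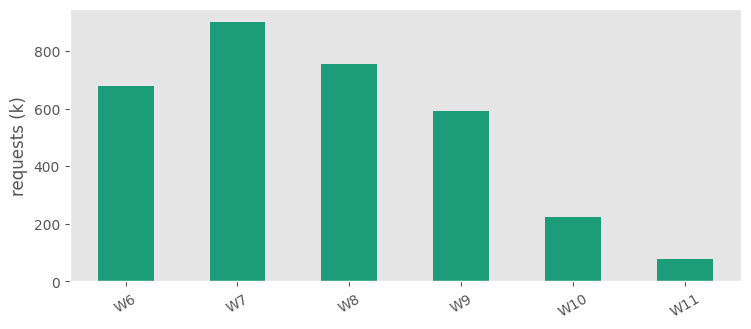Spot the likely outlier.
W11 ≈ 100; the rest sit between ≈ 200 and ≈ 900.

W11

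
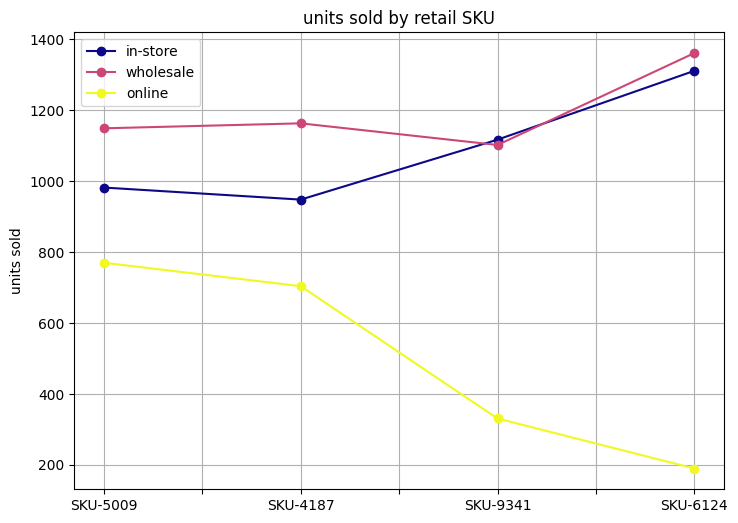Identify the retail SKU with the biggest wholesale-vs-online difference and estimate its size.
SKU-6124: wholesale ≈ 1400, online ≈ 200 → gap ≈ 1200. Next-largest (SKU-9341) is only ≈ 800.

SKU-6124, ≈ 1200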